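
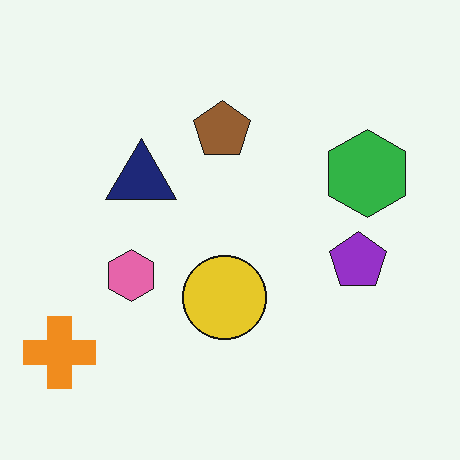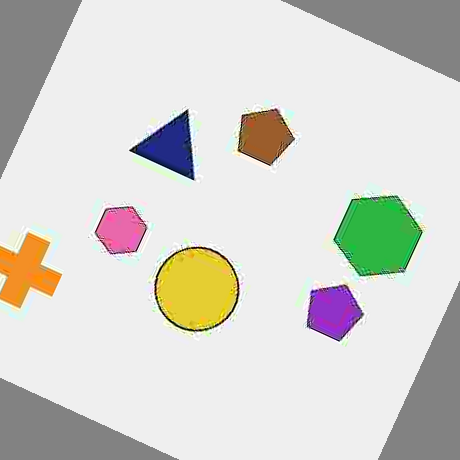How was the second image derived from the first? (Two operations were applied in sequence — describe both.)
The second image is the first degraded with heavy JPEG compression, then rotated clockwise by a moderate amount.

Blocky 8×8 compression artifacts appear around shape edges and the flat background shows ringing — characteristic JPEG degradation. Every shape is tilted by the same angle and the image corners show triangular fill wedges — a whole-image rotation by a non-right angle.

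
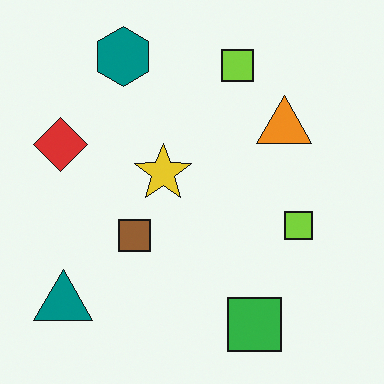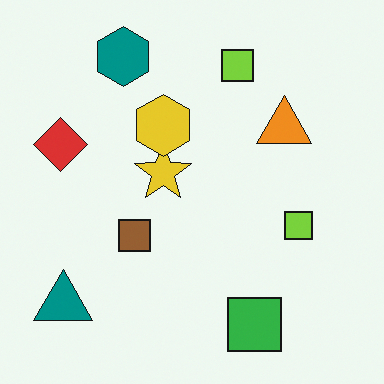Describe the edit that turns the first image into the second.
The second image is the first overlaid with an additional yellow hexagon.

A yellow hexagon appears in the second image that is absent from the first.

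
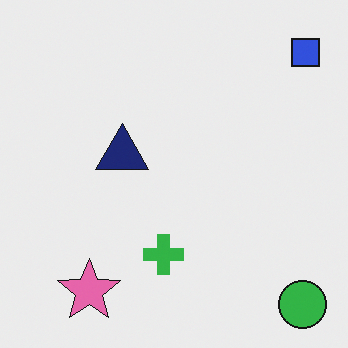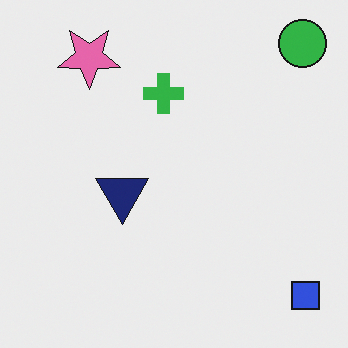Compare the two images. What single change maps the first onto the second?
This is the original image flipped vertically (top ↔ bottom).

The green circle is in the bottom-right of the first image and the top-right of the second — shapes on opposite sides of the horizontal midline have swapped in a mirror flip.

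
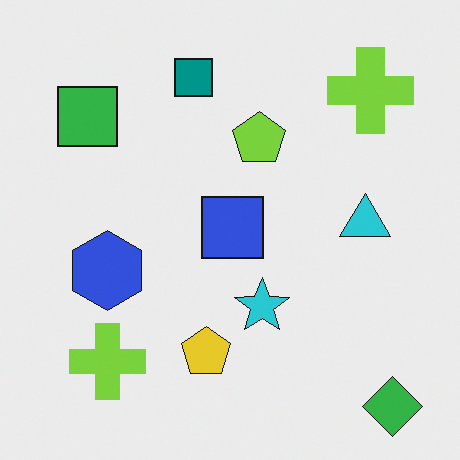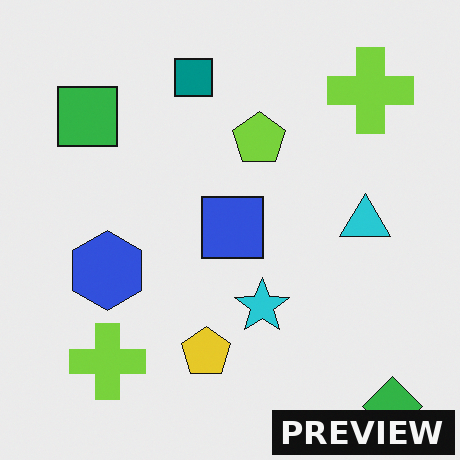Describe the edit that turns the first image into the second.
This is the original image watermarked with the text "PREVIEW" in the lower-right corner.

A dark label reading "PREVIEW" appears in the lower-right corner.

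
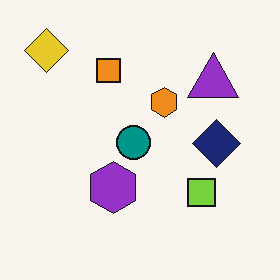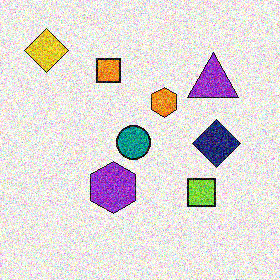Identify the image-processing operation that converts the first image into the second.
The image was degraded with strong gaussian noise.

Random speckle covers the whole image, including the flat background.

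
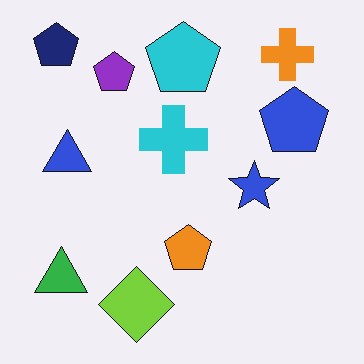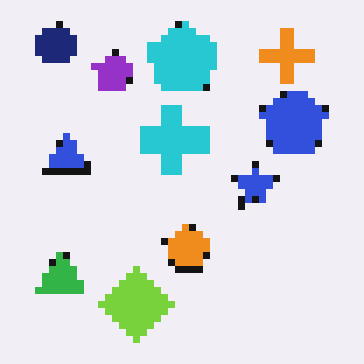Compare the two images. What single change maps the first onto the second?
The second image is the first pixelated into visible square blocks.

Shapes are reduced to large square blocks; fine edges and outlines are lost — a downscale-then-upscale (mosaic) effect.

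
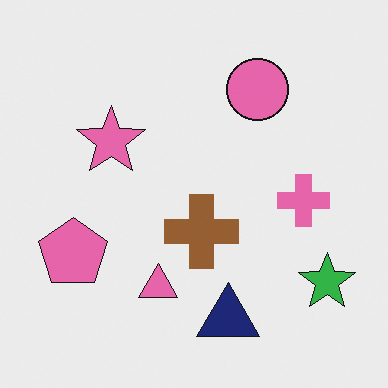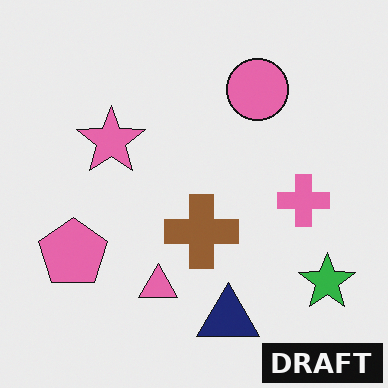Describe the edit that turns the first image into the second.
Watermarked with the text "DRAFT" in the lower-right corner.

A dark label reading "DRAFT" appears in the lower-right corner.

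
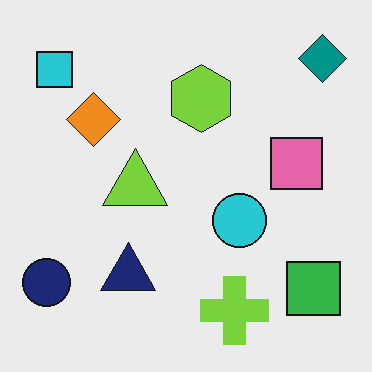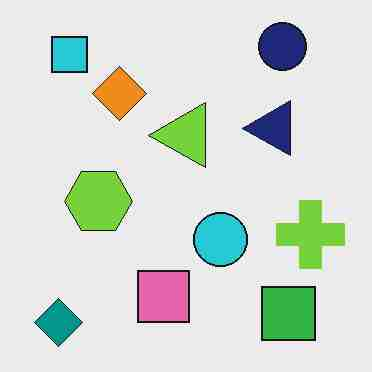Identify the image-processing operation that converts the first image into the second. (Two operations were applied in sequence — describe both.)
Transposed (reflected across the top-left ↔ bottom-right diagonal), then heavily JPEG-compressed with obvious blocking artifacts.

Shapes have swapped their row and column positions — what was in the top-right is now in the bottom-left — a diagonal reflection. Blocky 8×8 compression artifacts appear around shape edges and the flat background shows ringing — characteristic JPEG degradation.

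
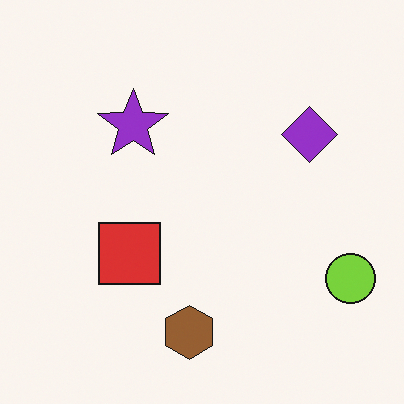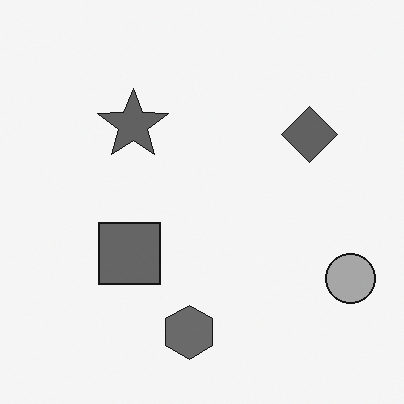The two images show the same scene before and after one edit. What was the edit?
The second image is the first converted to grayscale.

All color is removed — every shape is now a shade of grey.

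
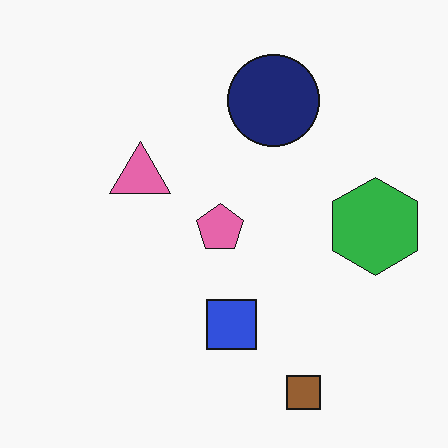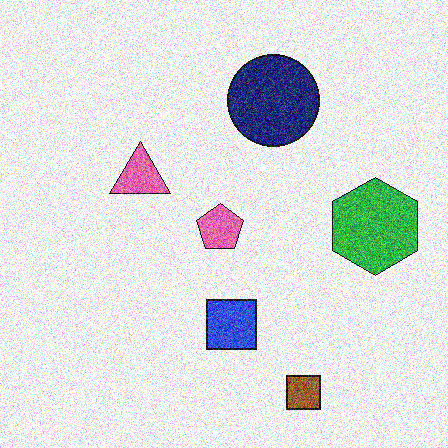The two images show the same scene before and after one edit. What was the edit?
It was degraded with a thick layer of grain.

Random speckle covers the whole image, including the flat background.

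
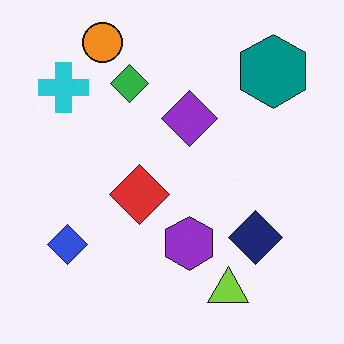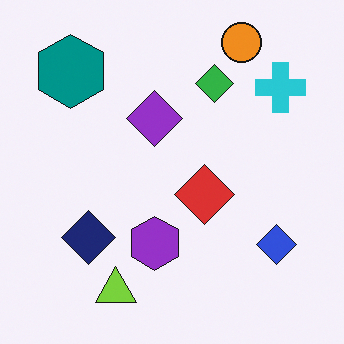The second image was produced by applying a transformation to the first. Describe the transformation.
The transformation is: flipped horizontally (left ↔ right).

The cyan cross is in the top-left of the first image and the top-right of the second — shapes on opposite sides of the vertical midline have swapped in a mirror flip.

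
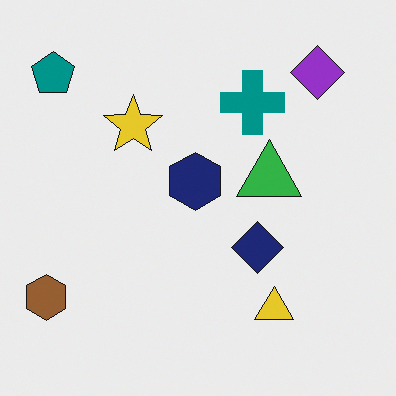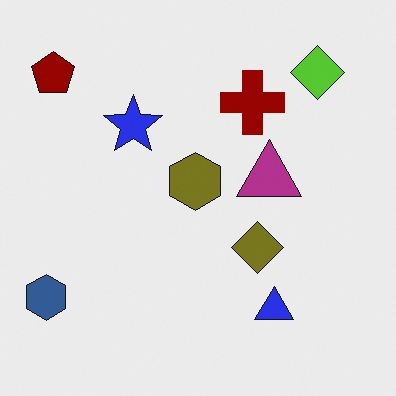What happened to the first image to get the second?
The transformation is: hue-shifted through roughly half the color wheel.

Every shape's color has rotated by the same amount around the hue wheel — a uniform hue shift.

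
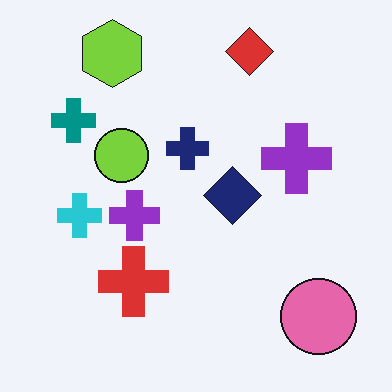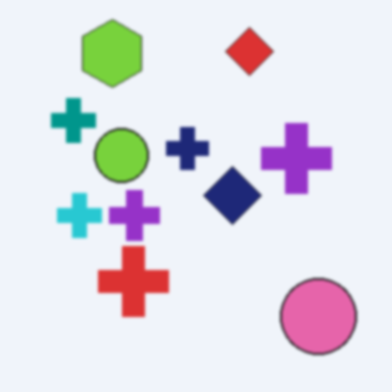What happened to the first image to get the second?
The image was lightly blurred.

Shape edges and outlines are uniformly softened across the whole image.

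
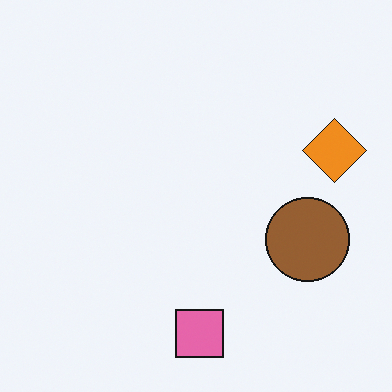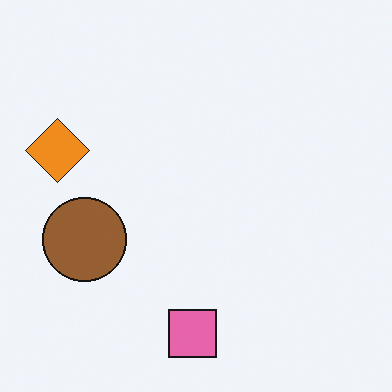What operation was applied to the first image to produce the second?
The image was flipped horizontally (left ↔ right).

The orange diamond is in the right of the first image and the left of the second — shapes on opposite sides of the vertical midline have swapped in a mirror flip.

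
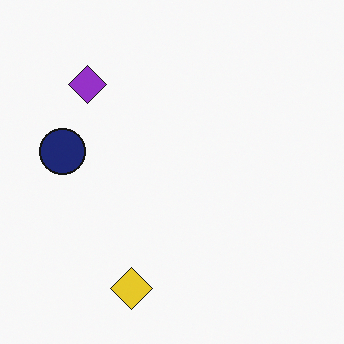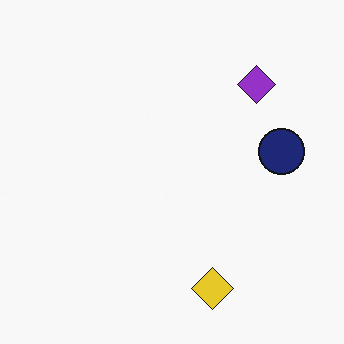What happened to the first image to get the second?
The image was flipped horizontally (left ↔ right).

The navy circle is in the left of the first image and the right of the second — shapes on opposite sides of the vertical midline have swapped in a mirror flip.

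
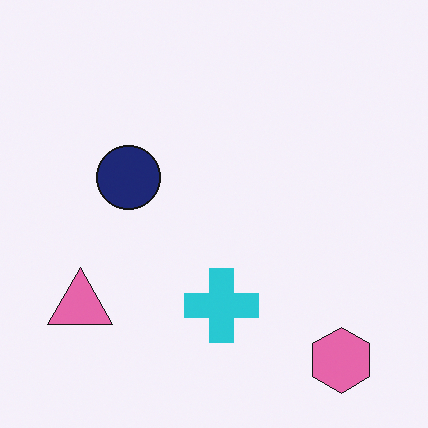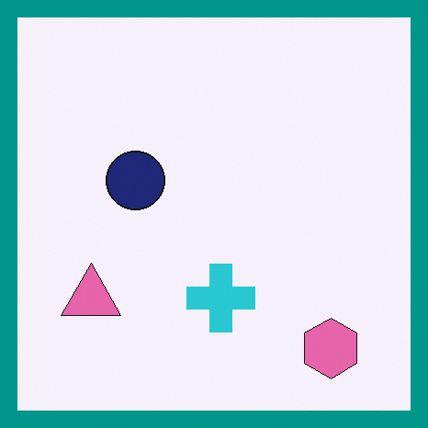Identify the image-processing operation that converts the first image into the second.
It was framed with a teal border.

A solid teal frame runs around the edge of the second image, with the content slightly shrunk inside it.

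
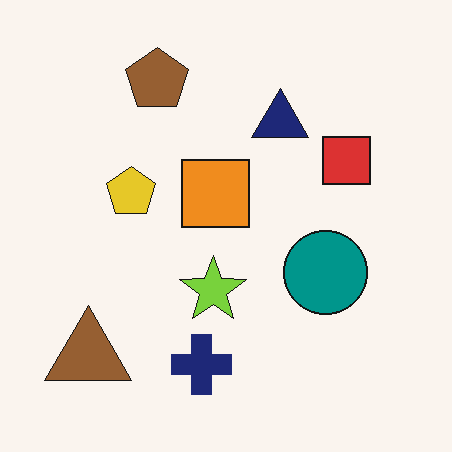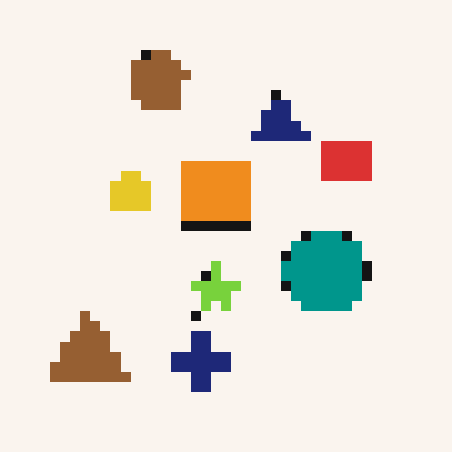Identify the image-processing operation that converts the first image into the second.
This is the original image coarsely pixelated.

Shapes are reduced to large square blocks; fine edges and outlines are lost — a downscale-then-upscale (mosaic) effect.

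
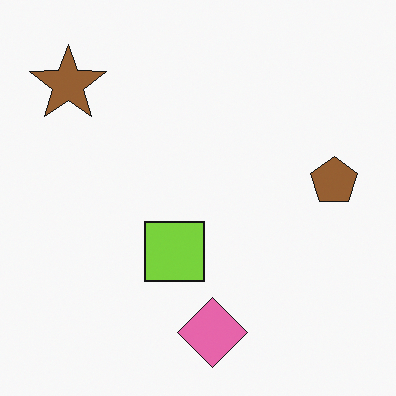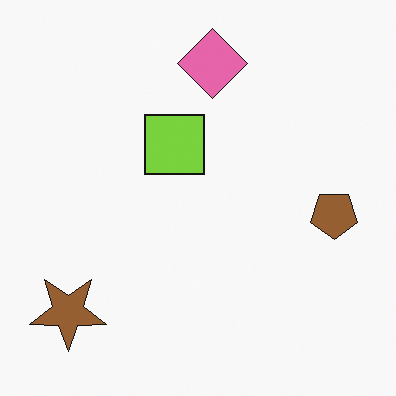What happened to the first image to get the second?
This is the original image flipped vertically (top ↔ bottom).

The pink diamond is in the bottom of the first image and the top of the second — shapes on opposite sides of the horizontal midline have swapped in a mirror flip.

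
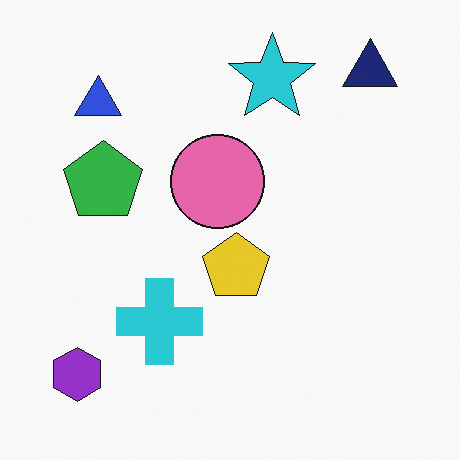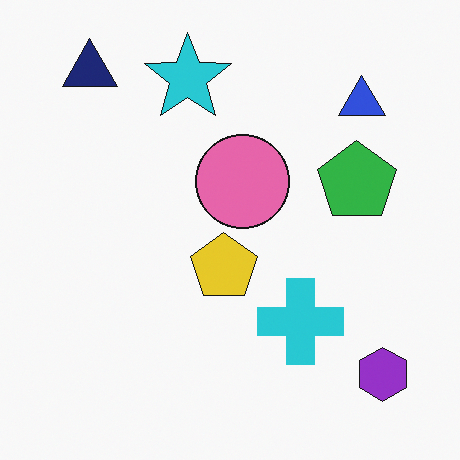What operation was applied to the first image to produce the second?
The transformation is: flipped horizontally (left ↔ right).

The purple hexagon is in the bottom-left of the first image and the bottom-right of the second — shapes on opposite sides of the vertical midline have swapped in a mirror flip.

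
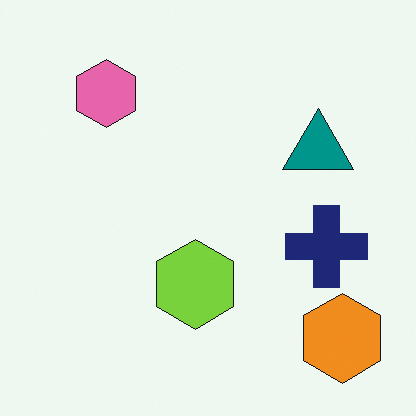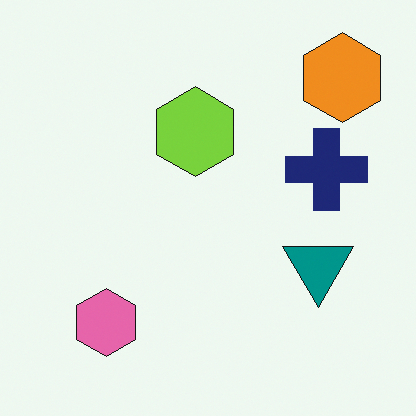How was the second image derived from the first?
The transformation is: flipped vertically (top ↔ bottom).

The orange hexagon is in the bottom-right of the first image and the top-right of the second — shapes on opposite sides of the horizontal midline have swapped in a mirror flip.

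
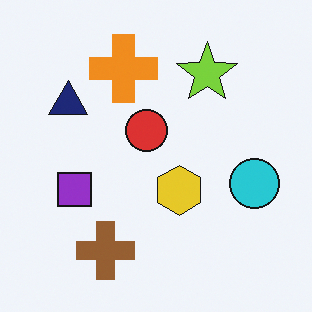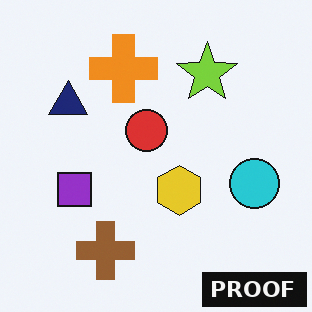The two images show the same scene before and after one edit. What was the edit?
The second image is the first watermarked with the text "PROOF" in the lower-right corner.

A dark label reading "PROOF" appears in the lower-right corner.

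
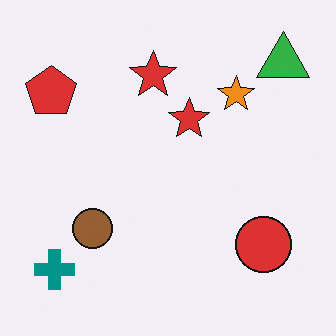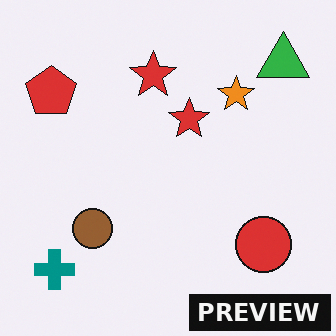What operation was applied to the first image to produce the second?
The transformation is: watermarked with the text "PREVIEW" in the lower-right corner.

A dark label reading "PREVIEW" appears in the lower-right corner.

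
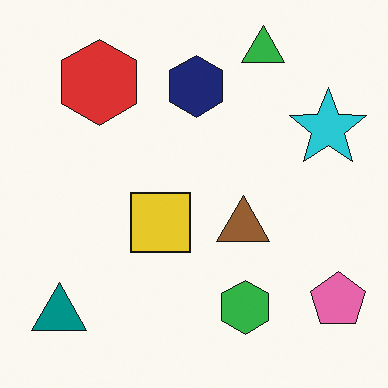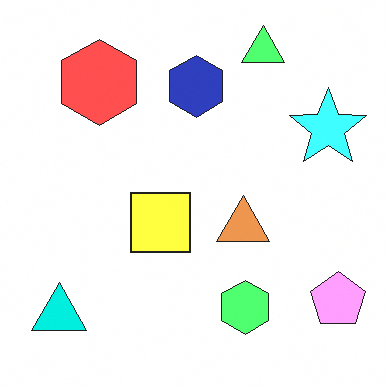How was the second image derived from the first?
Brightened a lot.

Every pixel — background and shapes alike — is uniformly brightened.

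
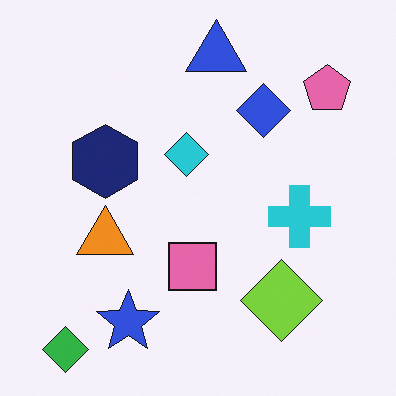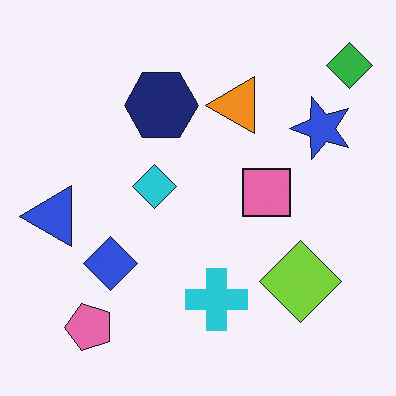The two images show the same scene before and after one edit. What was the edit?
The image was transposed (reflected across the top-left ↔ bottom-right diagonal).

Shapes have swapped their row and column positions — what was in the top-right is now in the bottom-left — a diagonal reflection.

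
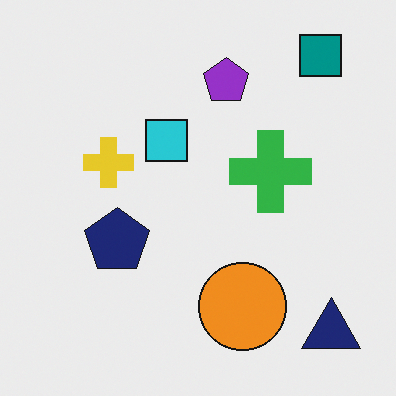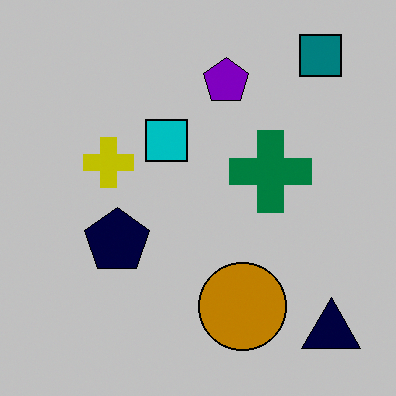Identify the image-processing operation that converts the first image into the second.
This is the original image aggressively posterized.

Each flat color has snapped to a coarser quantized level — most visibly, the near-white background has dropped to a flat grey.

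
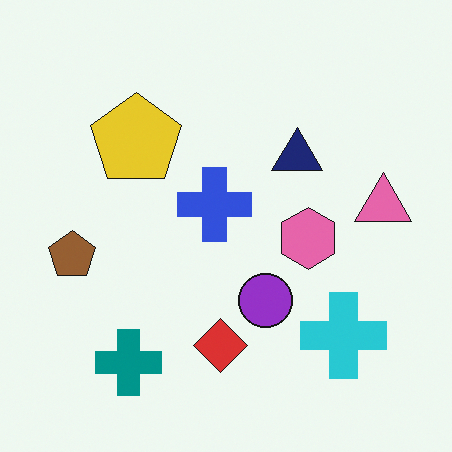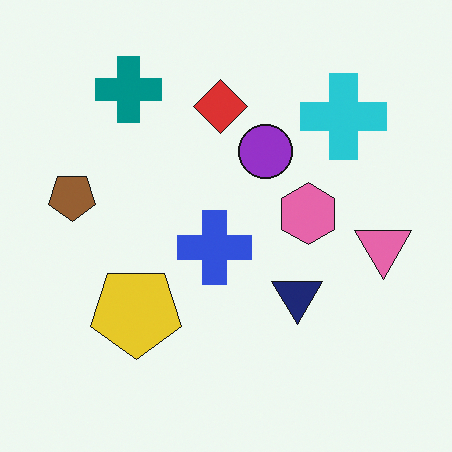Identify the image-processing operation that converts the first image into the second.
It was flipped vertically (top ↔ bottom).

The teal cross is in the bottom-left of the first image and the top-left of the second — shapes on opposite sides of the horizontal midline have swapped in a mirror flip.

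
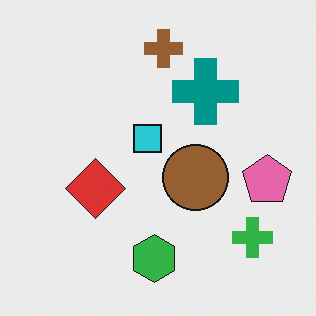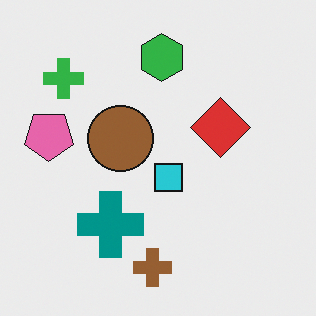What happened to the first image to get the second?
It was rotated 180°.

The green cross sits in the bottom-right of the first image and the top-left of the second — consistent with a whole-image 180° rotation.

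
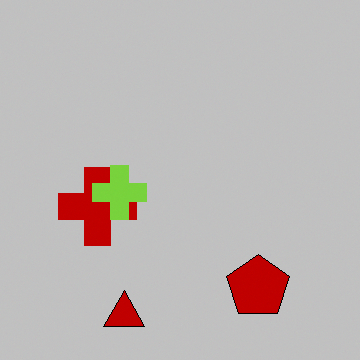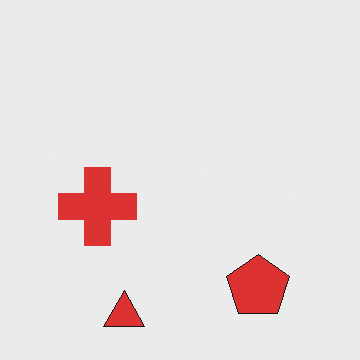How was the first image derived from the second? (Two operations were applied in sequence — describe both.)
The image was aggressively posterized, then overlaid with an additional lime cross.

Each flat color has snapped to a coarser quantized level — most visibly, the near-white background has dropped to a flat grey. A lime cross appears in the first image that is absent from the second.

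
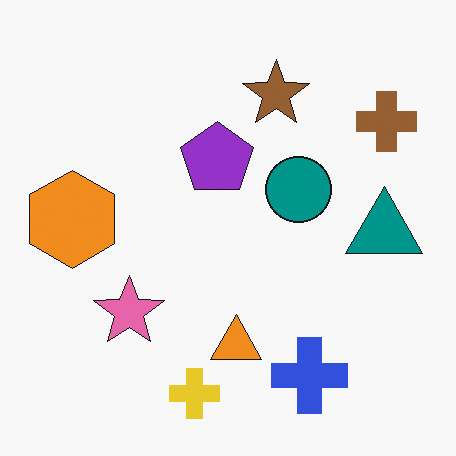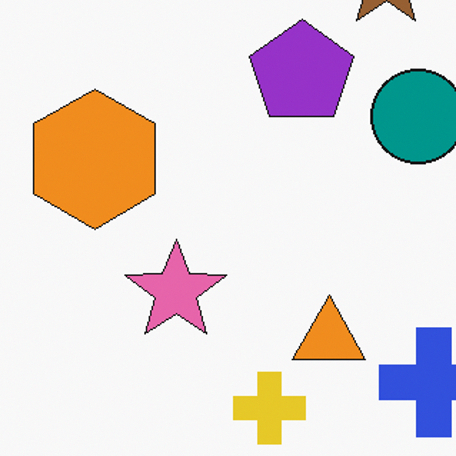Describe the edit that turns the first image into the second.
The second image is the first cropped slightly and scaled back up.

The visible shapes are larger and the field of view is narrower; shapes near the original edges may be partly or wholly outside the frame — a crop-and-rescale.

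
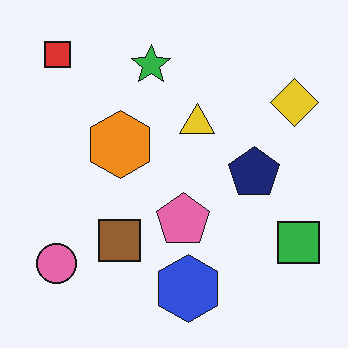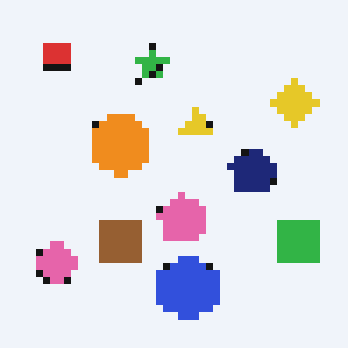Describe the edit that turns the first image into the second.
It was moderately pixelated.

Shapes are reduced to large square blocks; fine edges and outlines are lost — a downscale-then-upscale (mosaic) effect.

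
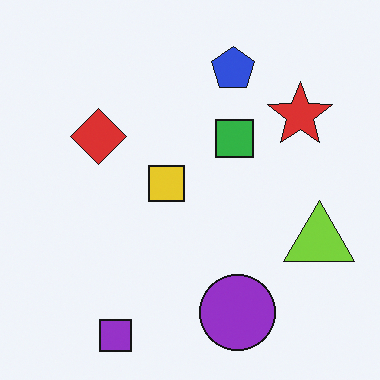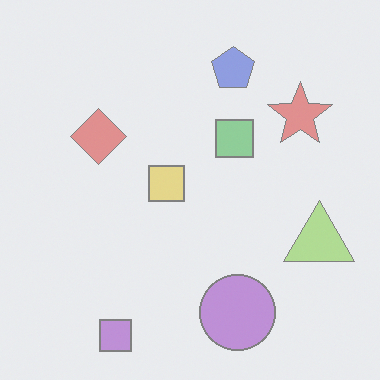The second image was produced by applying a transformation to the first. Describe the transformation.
The second image is the first given much lower contrast.

Tones are pushed toward mid-grey across the whole image — a global contrast change.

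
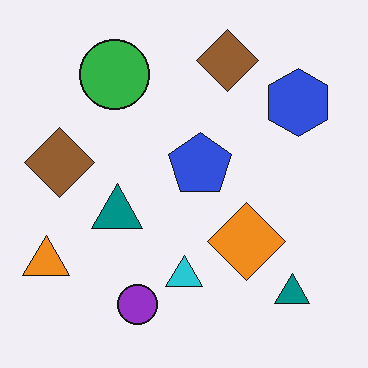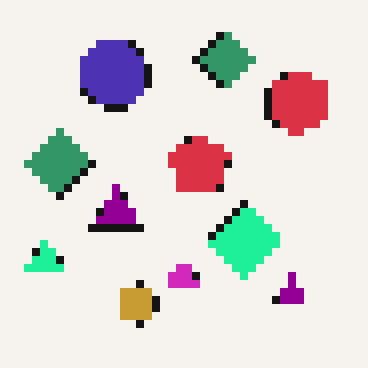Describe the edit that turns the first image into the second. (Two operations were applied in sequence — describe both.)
It was hue-shifted noticeably, then pixelated into visible square blocks.

Every shape's color has rotated by the same amount around the hue wheel — a uniform hue shift. Shapes are reduced to large square blocks; fine edges and outlines are lost — a downscale-then-upscale (mosaic) effect.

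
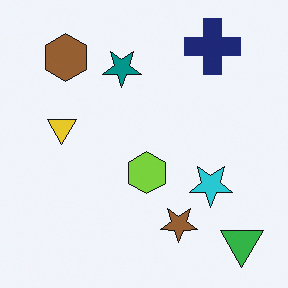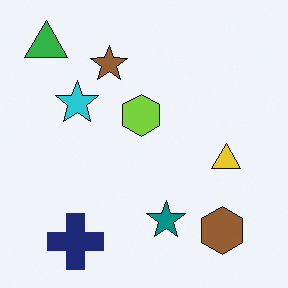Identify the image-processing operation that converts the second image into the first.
The first image is the second rotated 180°.

The green triangle sits in the top-left of the second image and the bottom-right of the first — consistent with a whole-image 180° rotation.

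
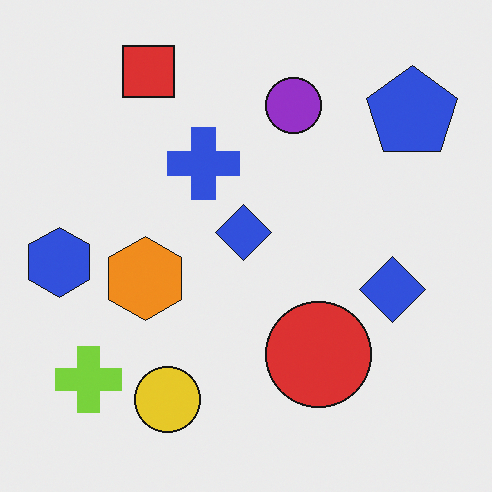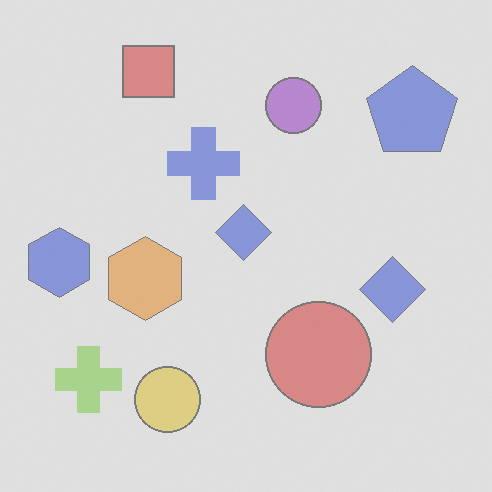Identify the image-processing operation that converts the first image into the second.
The image was washed out (contrast reduced).

Tones are pushed toward mid-grey across the whole image — a global contrast change.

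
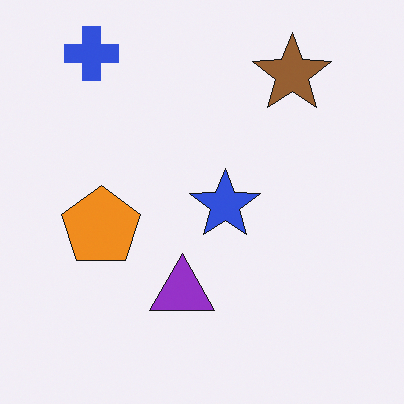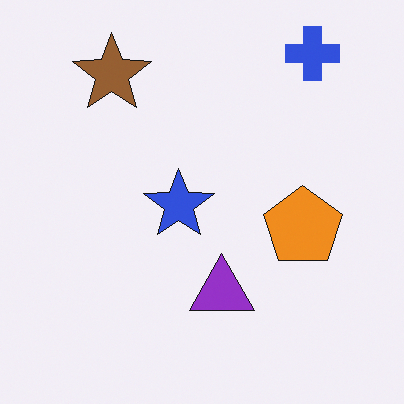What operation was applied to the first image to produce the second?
This is the original image flipped horizontally (left ↔ right).

The blue cross is in the top-left of the first image and the top-right of the second — shapes on opposite sides of the vertical midline have swapped in a mirror flip.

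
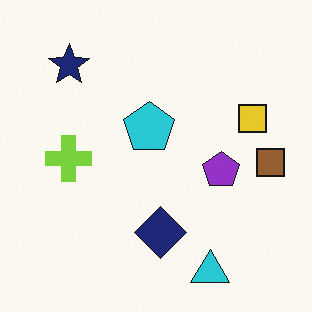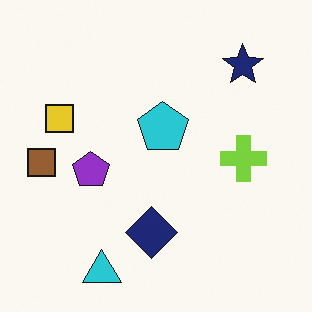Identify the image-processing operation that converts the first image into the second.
The second image is the first flipped horizontally (left ↔ right).

The brown square is in the right of the first image and the left of the second — shapes on opposite sides of the vertical midline have swapped in a mirror flip.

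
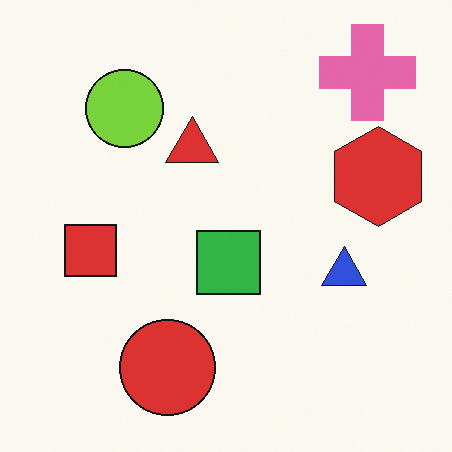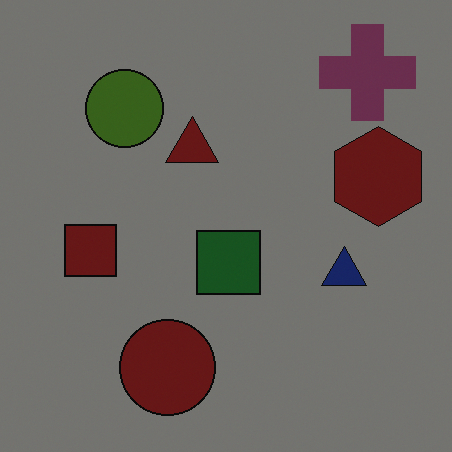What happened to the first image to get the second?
The image was noticeably darkened.

Every pixel — background and shapes alike — is uniformly darkened.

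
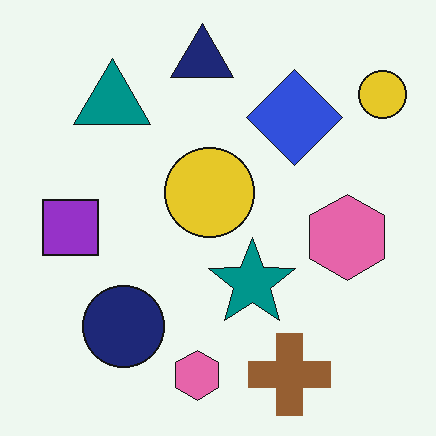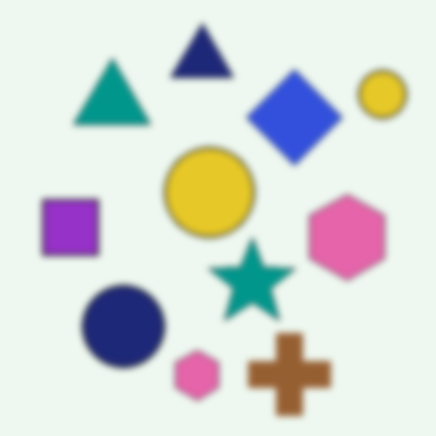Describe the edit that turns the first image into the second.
It was noticeably gaussian-blurred.

Shape edges and outlines are uniformly softened across the whole image.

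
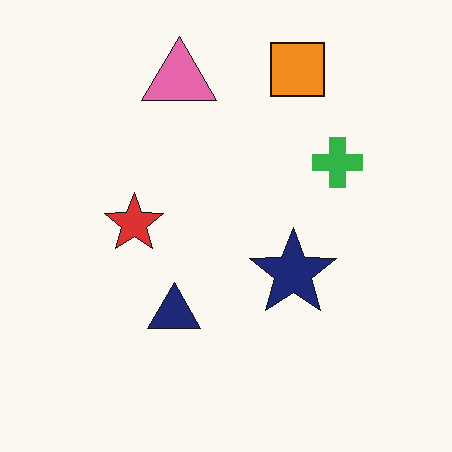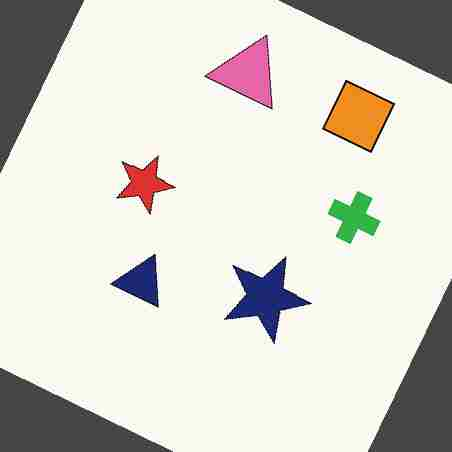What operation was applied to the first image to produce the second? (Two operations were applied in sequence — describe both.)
The transformation is: rotated clockwise by a moderate amount, then degraded with heavy JPEG compression.

Every shape is tilted by the same angle and the image corners show triangular fill wedges — a whole-image rotation by a non-right angle. Blocky 8×8 compression artifacts appear around shape edges and the flat background shows ringing — characteristic JPEG degradation.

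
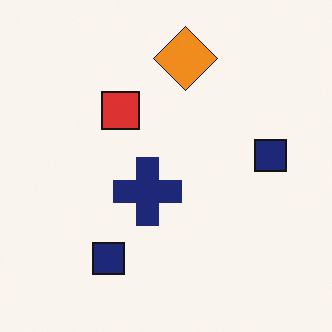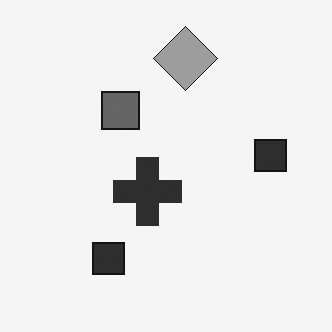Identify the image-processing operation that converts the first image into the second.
The image was converted to grayscale.

All color is removed — every shape is now a shade of grey.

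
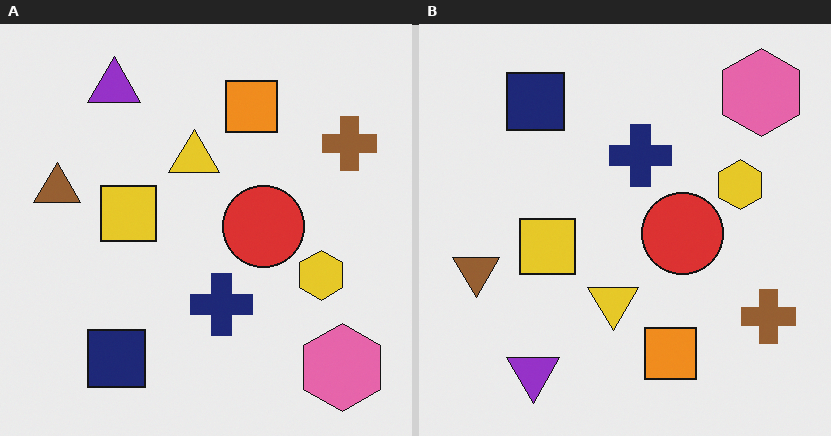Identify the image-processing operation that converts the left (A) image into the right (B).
This is the original image flipped vertically (top ↔ bottom).

The purple triangle is in the top-left of the left (A) image and the bottom-left of the right (B) — shapes on opposite sides of the horizontal midline have swapped in a mirror flip.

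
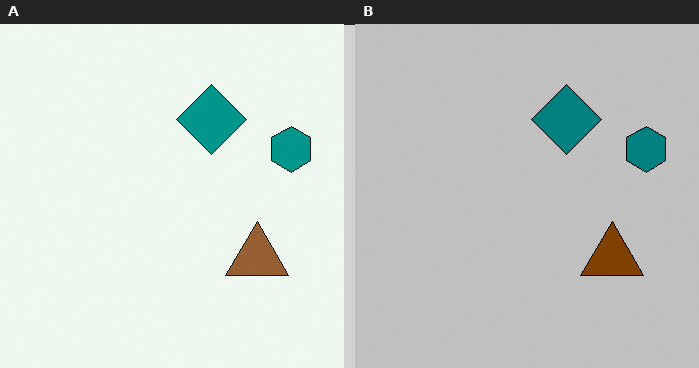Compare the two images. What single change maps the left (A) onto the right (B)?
The image was aggressively posterized.

Each flat color has snapped to a coarser quantized level — most visibly, the near-white background has dropped to a flat grey.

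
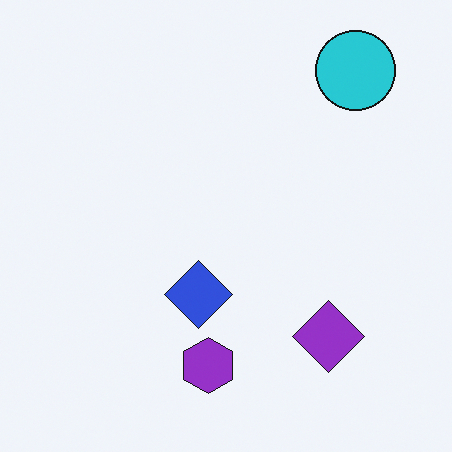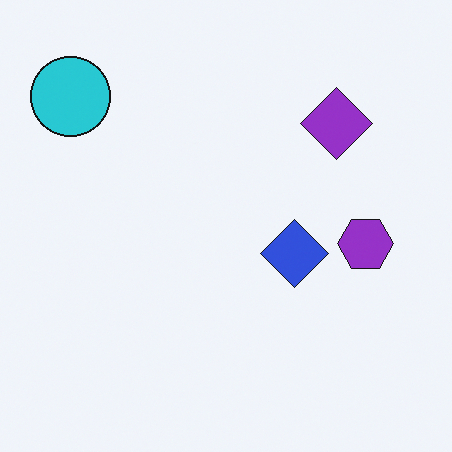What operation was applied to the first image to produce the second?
The transformation is: rotated 90° counter-clockwise.

The cyan circle sits in the top-right of the first image and the top-left of the second — consistent with a whole-image 90° counter-clockwise rotation.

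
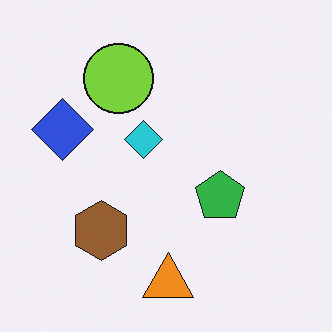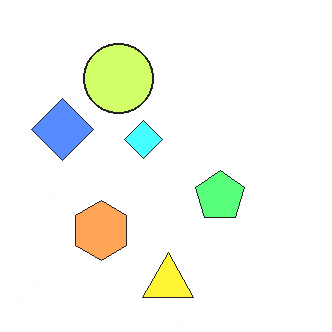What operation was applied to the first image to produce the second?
The image was substantially brightened.

Every pixel — background and shapes alike — is uniformly brightened.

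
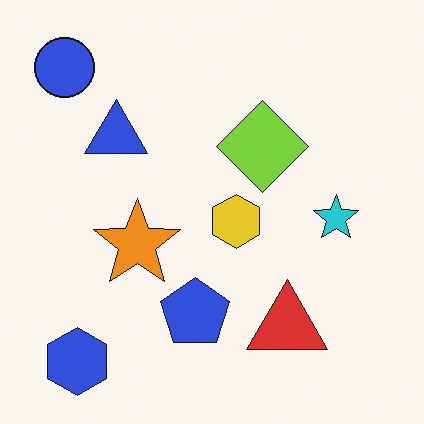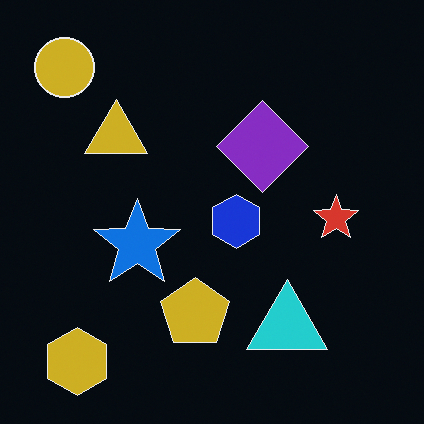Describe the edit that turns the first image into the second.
This is the original image color-inverted (negative).

The light background has become dark and every shape's color is its complement — a photographic negative.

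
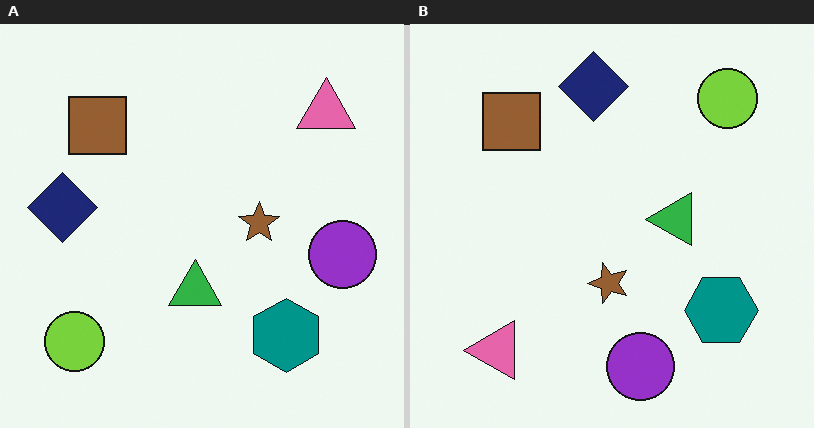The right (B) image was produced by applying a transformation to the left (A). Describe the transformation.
This is the original image transposed (reflected across the top-left ↔ bottom-right diagonal).

Shapes have swapped their row and column positions — what was in the top-right is now in the bottom-left — a diagonal reflection.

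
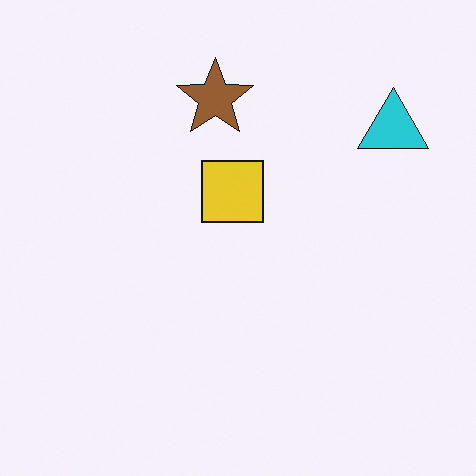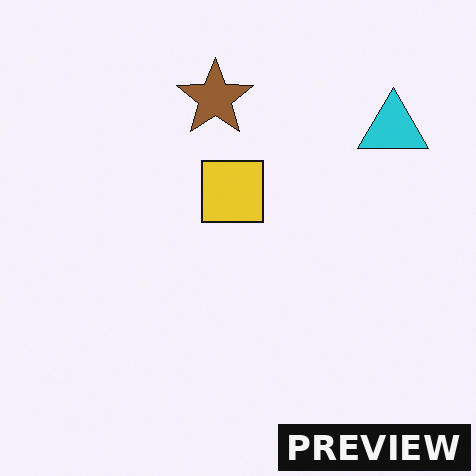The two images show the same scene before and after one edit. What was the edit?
It was watermarked with the text "PREVIEW" in the lower-right corner.

A dark label reading "PREVIEW" appears in the lower-right corner.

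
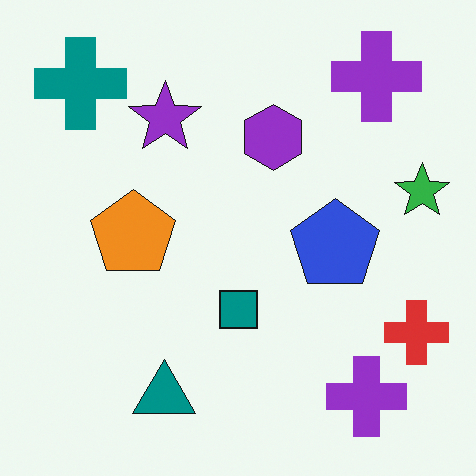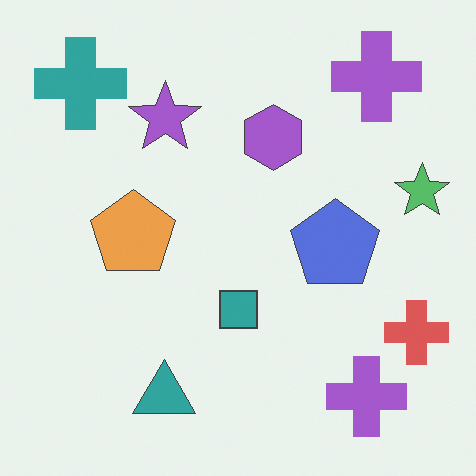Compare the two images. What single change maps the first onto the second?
The image was given slightly reduced contrast.

Tones are pushed toward mid-grey across the whole image — a global contrast change.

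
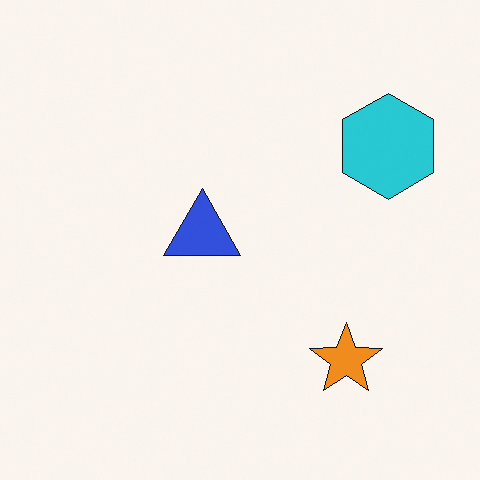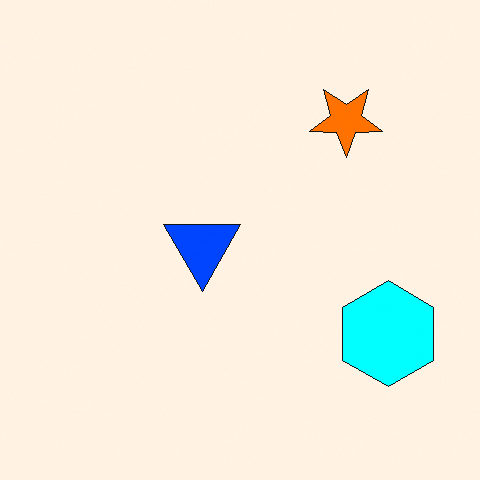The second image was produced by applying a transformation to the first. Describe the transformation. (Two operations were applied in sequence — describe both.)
Heavily oversaturated, then flipped vertically (top ↔ bottom).

All colors are more vivid — a global saturation change. The orange star is in the bottom-right of the first image and the top-right of the second — shapes on opposite sides of the horizontal midline have swapped in a mirror flip.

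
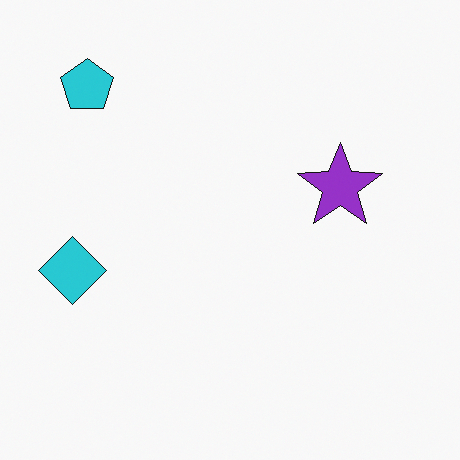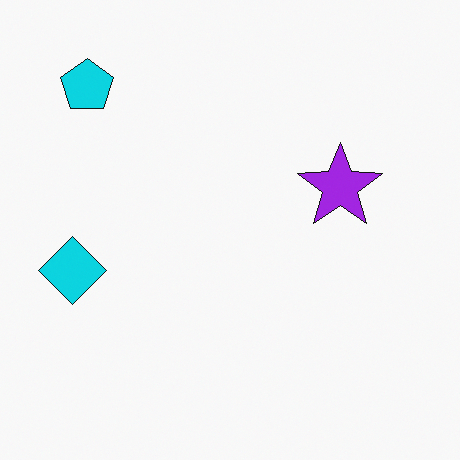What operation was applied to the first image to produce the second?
The transformation is: slightly oversaturated.

All colors are more vivid — a global saturation change.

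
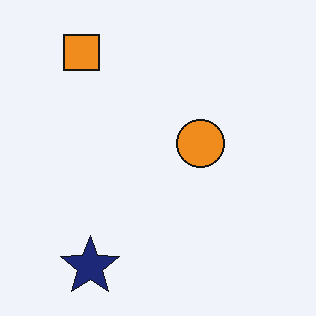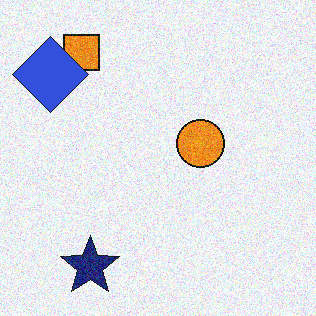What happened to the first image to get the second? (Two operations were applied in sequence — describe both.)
It was degraded with moderate additive noise, then overlaid with an additional blue diamond.

Random speckle covers the whole image, including the flat background. A blue diamond appears in the second image that is absent from the first.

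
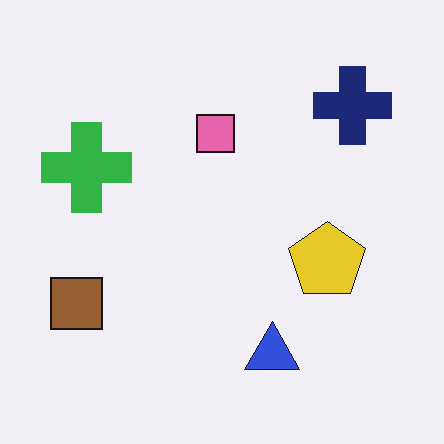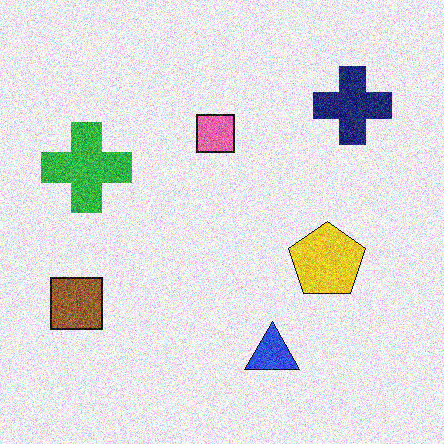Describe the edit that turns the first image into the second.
This is the original image degraded with heavy additive noise.

Random speckle covers the whole image, including the flat background.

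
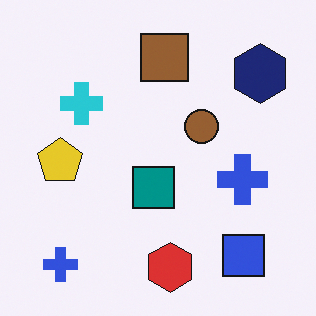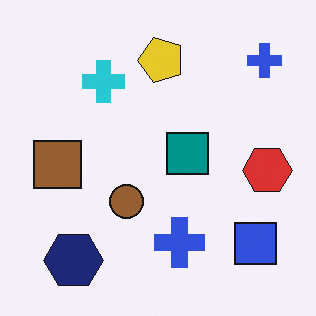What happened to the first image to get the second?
The second image is the first transposed (reflected across the top-left ↔ bottom-right diagonal).

Shapes have swapped their row and column positions — what was in the top-right is now in the bottom-left — a diagonal reflection.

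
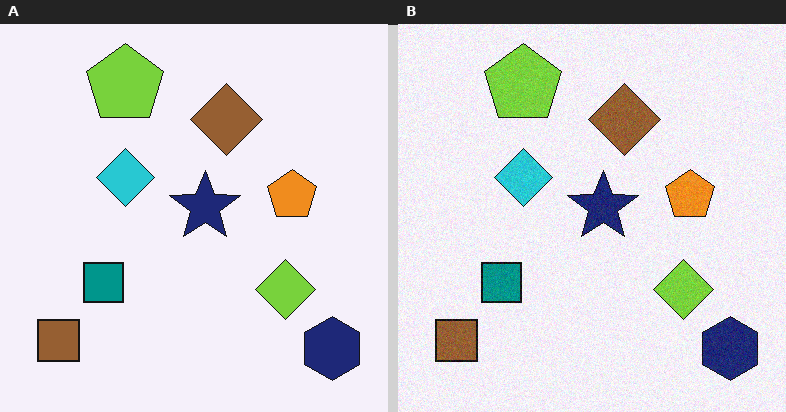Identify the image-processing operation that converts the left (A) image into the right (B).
The transformation is: degraded with light additive noise.

Random speckle covers the whole image, including the flat background.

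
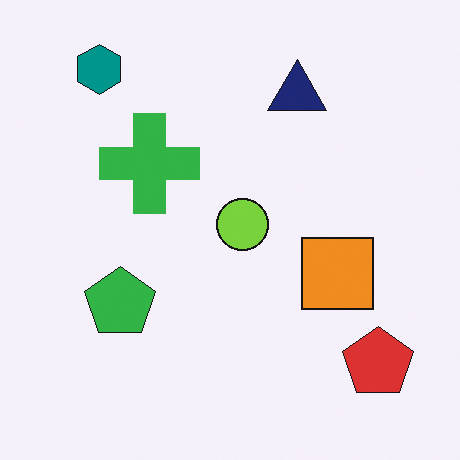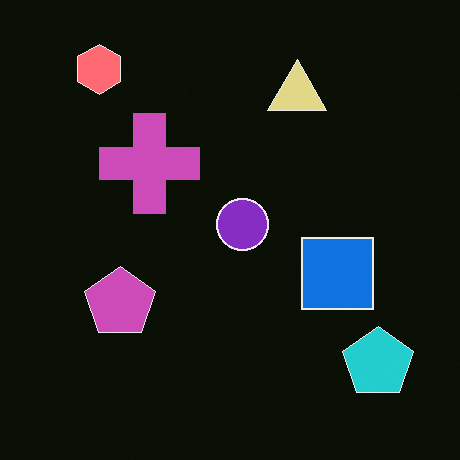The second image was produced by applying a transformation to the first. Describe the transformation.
Color-inverted (negative).

The light background has become dark and every shape's color is its complement — a photographic negative.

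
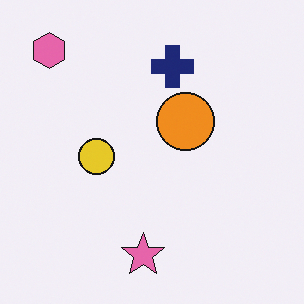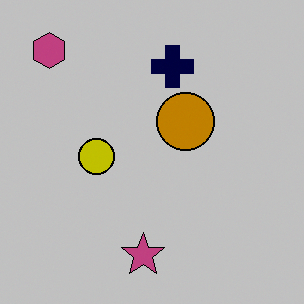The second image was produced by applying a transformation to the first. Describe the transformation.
The second image is the first aggressively posterized.

Each flat color has snapped to a coarser quantized level — most visibly, the near-white background has dropped to a flat grey.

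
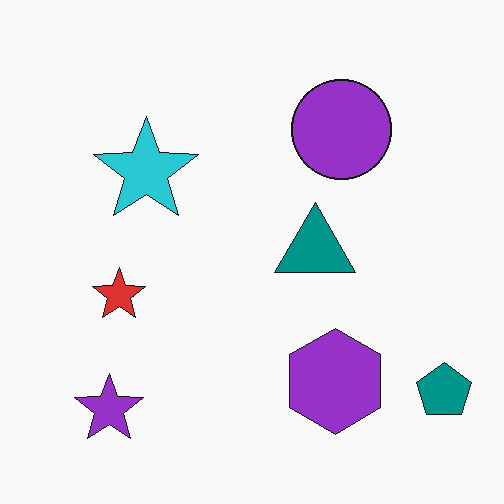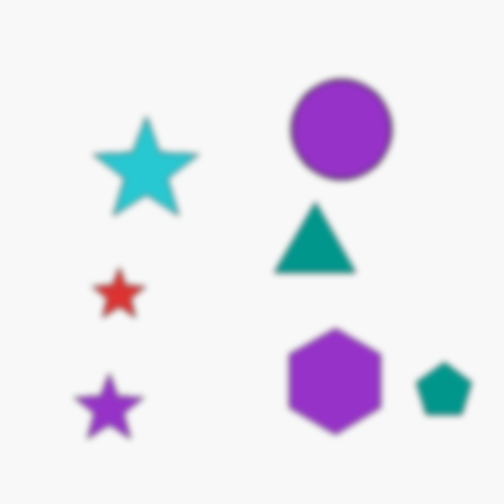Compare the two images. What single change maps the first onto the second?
The image was noticeably gaussian-blurred.

Shape edges and outlines are uniformly softened across the whole image.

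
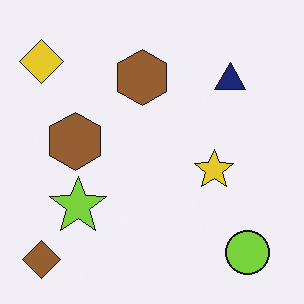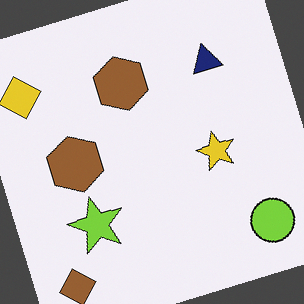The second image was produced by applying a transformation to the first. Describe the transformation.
The transformation is: rotated counter-clockwise by a moderate amount.

Every shape is tilted by the same angle and the image corners show triangular fill wedges — a whole-image rotation by a non-right angle.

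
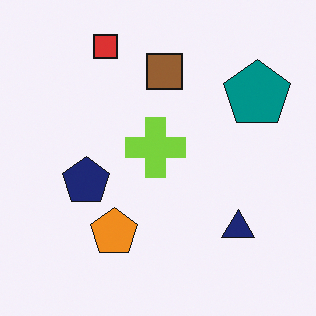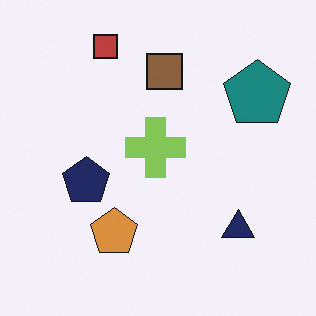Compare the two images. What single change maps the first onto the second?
The image was slightly desaturated.

All colors are more muted and greyish — a global saturation change.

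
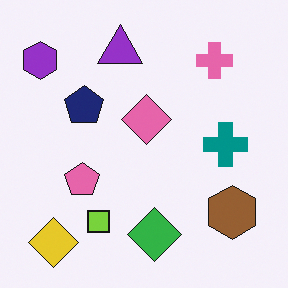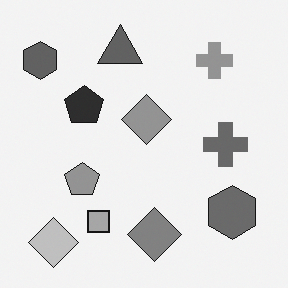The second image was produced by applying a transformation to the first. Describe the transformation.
The image was converted to grayscale.

All color is removed — every shape is now a shade of grey.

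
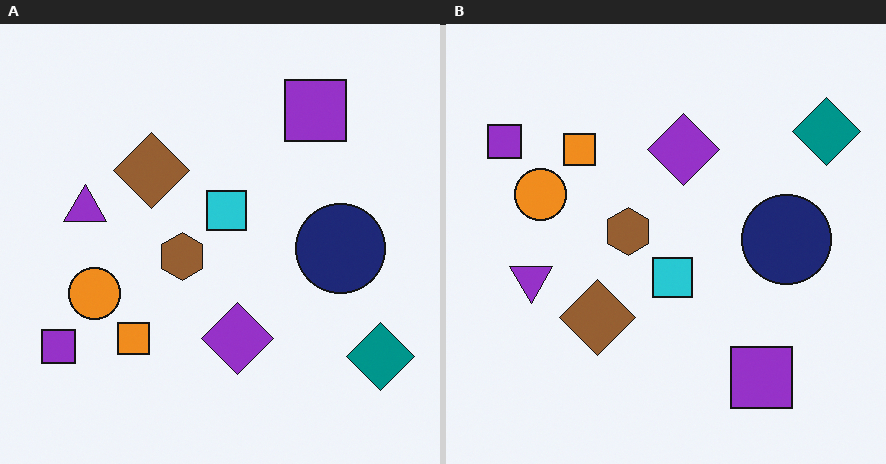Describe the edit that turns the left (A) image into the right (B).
The right (B) image is the left (A) flipped vertically (top ↔ bottom).

The teal diamond is in the bottom-right of the left (A) image and the top-right of the right (B) — shapes on opposite sides of the horizontal midline have swapped in a mirror flip.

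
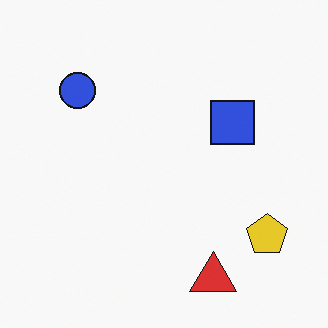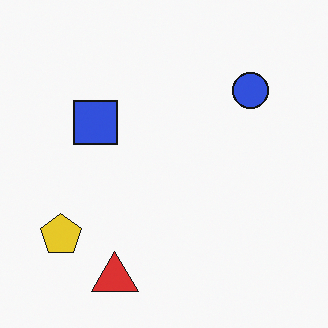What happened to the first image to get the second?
The second image is the first flipped horizontally (left ↔ right).

The yellow pentagon is in the bottom-right of the first image and the bottom-left of the second — shapes on opposite sides of the vertical midline have swapped in a mirror flip.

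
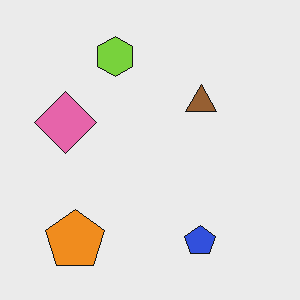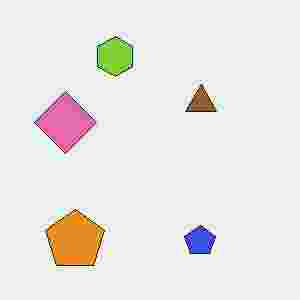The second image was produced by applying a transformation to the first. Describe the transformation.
The image was heavily JPEG-compressed with obvious blocking artifacts.

Blocky 8×8 compression artifacts appear around shape edges and the flat background shows ringing — characteristic JPEG degradation.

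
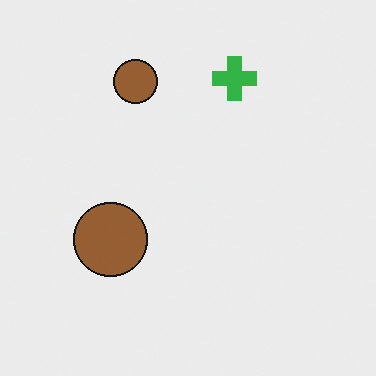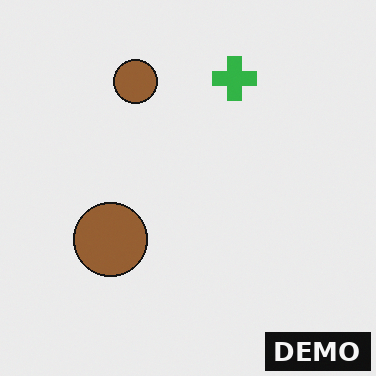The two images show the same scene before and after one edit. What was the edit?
This is the original image watermarked with the text "DEMO" in the lower-right corner.

A dark label reading "DEMO" appears in the lower-right corner.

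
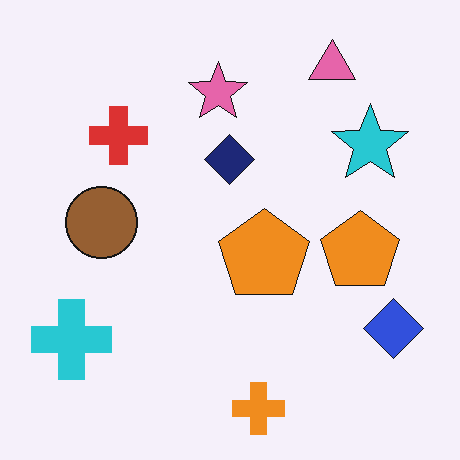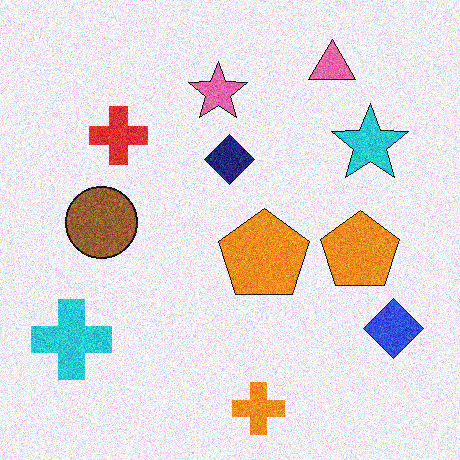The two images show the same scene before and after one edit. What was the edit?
The second image is the first degraded with visible gaussian noise.

Random speckle covers the whole image, including the flat background.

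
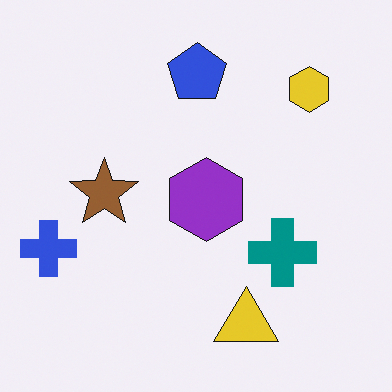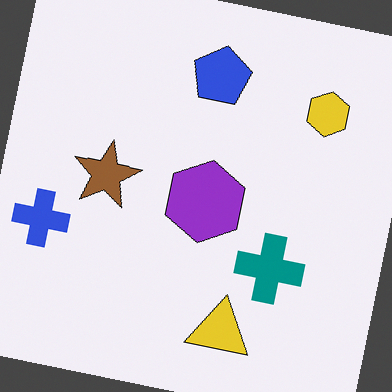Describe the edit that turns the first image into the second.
It was rotated clockwise by a few degrees.

Every shape is tilted by the same angle and the image corners show triangular fill wedges — a whole-image rotation by a non-right angle.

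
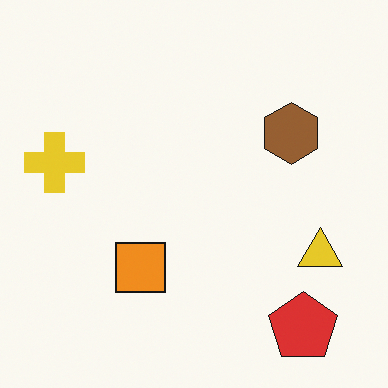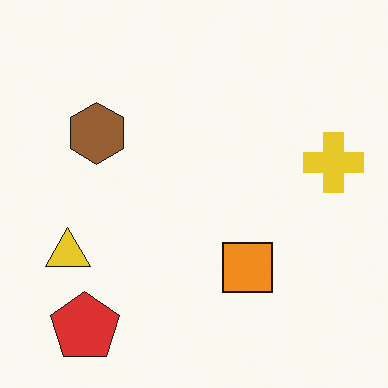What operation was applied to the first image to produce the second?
The transformation is: flipped horizontally (left ↔ right).

The yellow cross is in the left of the first image and the right of the second — shapes on opposite sides of the vertical midline have swapped in a mirror flip.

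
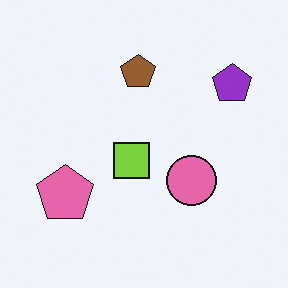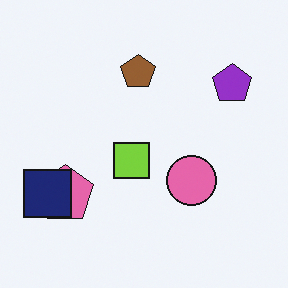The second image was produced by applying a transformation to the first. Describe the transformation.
This is the original image overlaid with an additional navy square.

A navy square appears in the second image that is absent from the first.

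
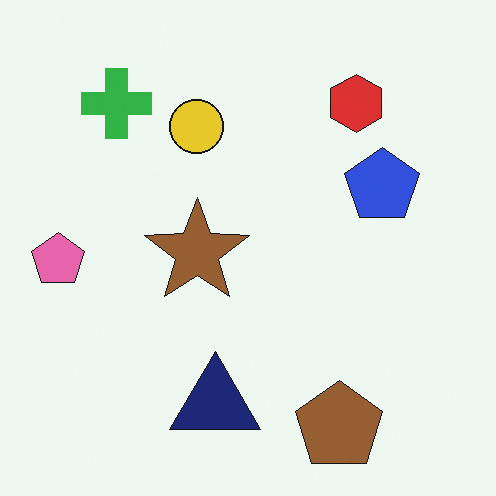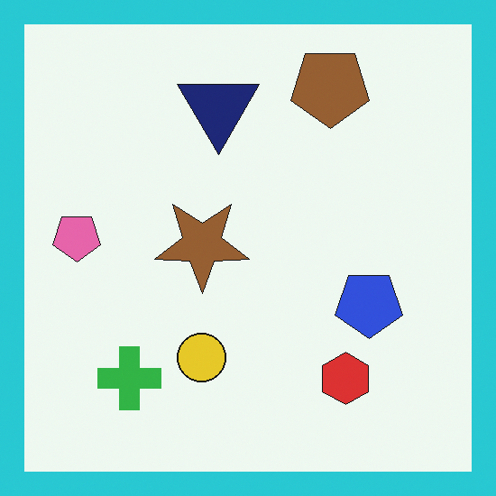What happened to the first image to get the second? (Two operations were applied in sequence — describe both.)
This is the original image flipped vertically (top ↔ bottom), then framed with a cyan border.

The brown pentagon is in the bottom-right of the first image and the top-right of the second — shapes on opposite sides of the horizontal midline have swapped in a mirror flip. A solid cyan frame runs around the edge of the second image, with the content slightly shrunk inside it.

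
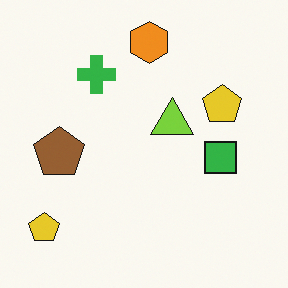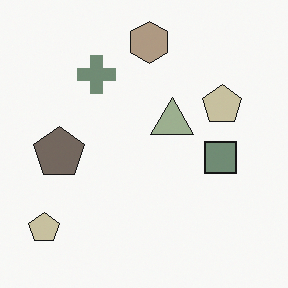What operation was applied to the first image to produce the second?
The second image is the first made much more muted (saturation change).

All colors are more muted and greyish — a global saturation change.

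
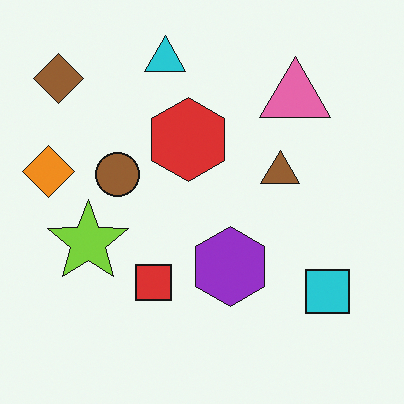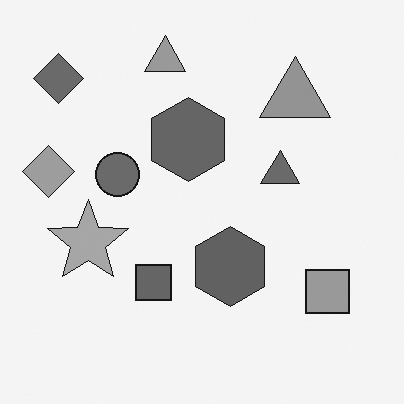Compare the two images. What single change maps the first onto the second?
Converted to grayscale.

All color is removed — every shape is now a shade of grey.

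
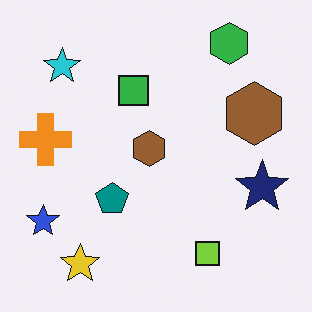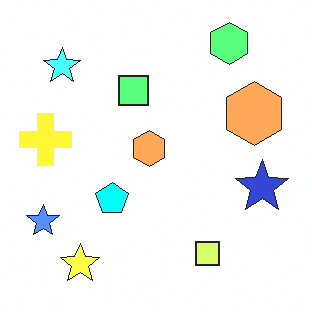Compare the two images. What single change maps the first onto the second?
The transformation is: noticeably brightened.

Every pixel — background and shapes alike — is uniformly brightened.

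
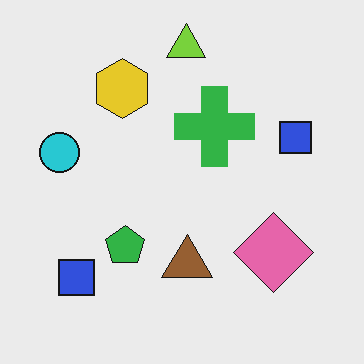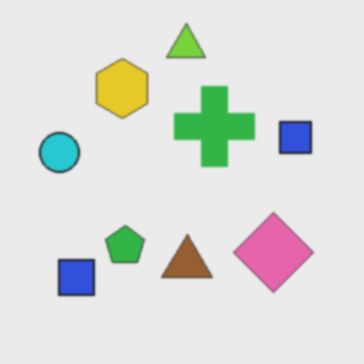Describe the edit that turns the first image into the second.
The second image is the first lightly blurred.

Shape edges and outlines are uniformly softened across the whole image.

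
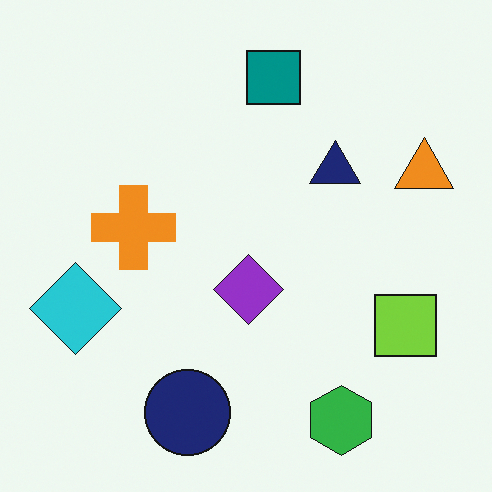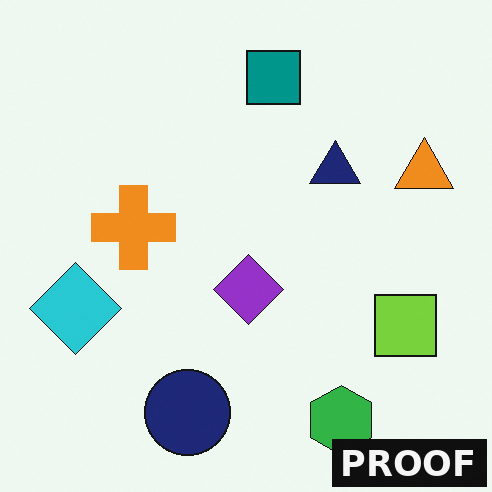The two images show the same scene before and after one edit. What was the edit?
The image was watermarked with the text "PROOF" in the lower-right corner.

A dark label reading "PROOF" appears in the lower-right corner.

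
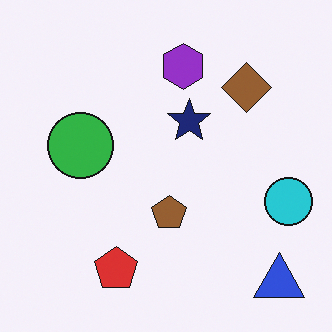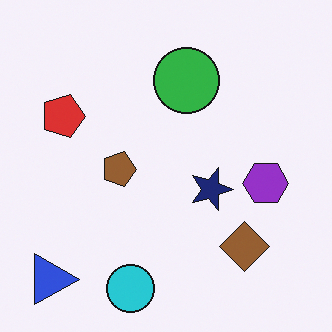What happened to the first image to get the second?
The second image is the first rotated 90° clockwise.

The blue triangle sits in the bottom-right of the first image and the bottom-left of the second — consistent with a whole-image 90° clockwise rotation.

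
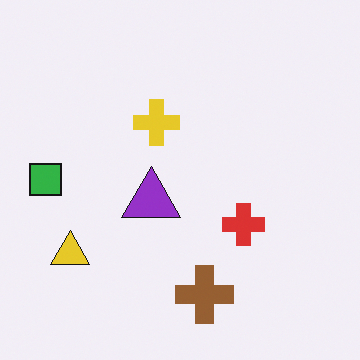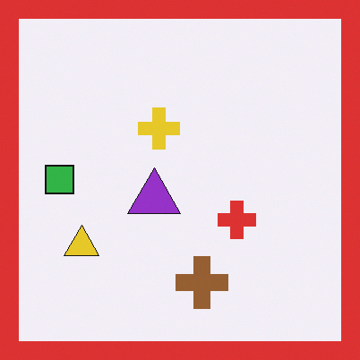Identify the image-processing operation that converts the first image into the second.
Framed with a red border.

A solid red frame runs around the edge of the second image, with the content slightly shrunk inside it.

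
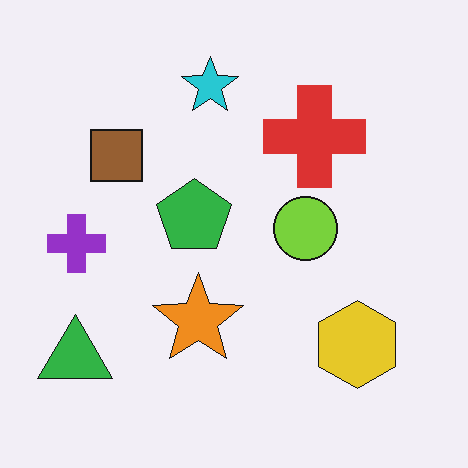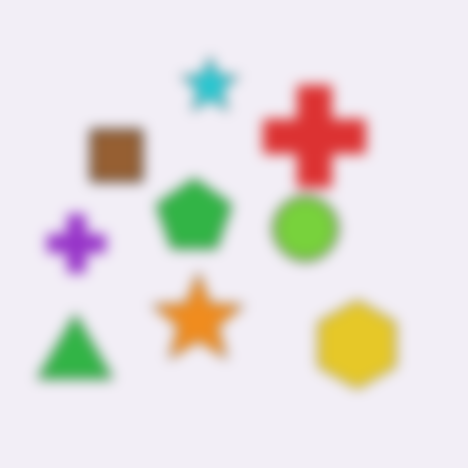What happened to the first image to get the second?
The second image is the first strongly gaussian-blurred.

Shape edges and outlines are uniformly softened across the whole image.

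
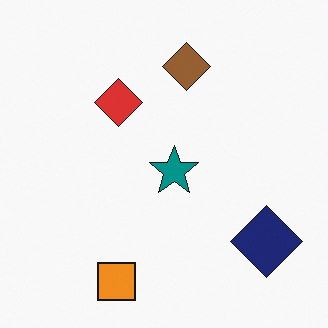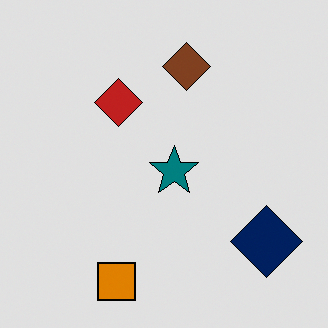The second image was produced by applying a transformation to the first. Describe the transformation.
The image was posterized to a reduced palette.

Each flat color has snapped to a coarser quantized level — most visibly, the near-white background has dropped to a flat grey.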